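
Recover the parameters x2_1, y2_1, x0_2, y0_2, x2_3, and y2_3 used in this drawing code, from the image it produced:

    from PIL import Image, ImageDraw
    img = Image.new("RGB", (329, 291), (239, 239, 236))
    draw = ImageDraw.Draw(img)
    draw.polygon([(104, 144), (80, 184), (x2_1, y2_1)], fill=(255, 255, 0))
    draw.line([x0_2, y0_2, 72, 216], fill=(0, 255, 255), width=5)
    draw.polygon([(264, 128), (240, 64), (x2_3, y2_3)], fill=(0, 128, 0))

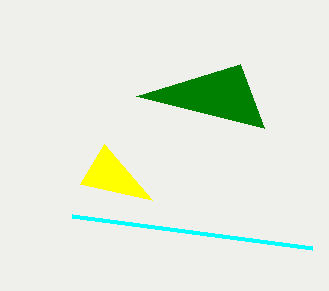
x2_1 = 152
y2_1 = 200
x0_2 = 312
y0_2 = 248
x2_3 = 136
y2_3 = 96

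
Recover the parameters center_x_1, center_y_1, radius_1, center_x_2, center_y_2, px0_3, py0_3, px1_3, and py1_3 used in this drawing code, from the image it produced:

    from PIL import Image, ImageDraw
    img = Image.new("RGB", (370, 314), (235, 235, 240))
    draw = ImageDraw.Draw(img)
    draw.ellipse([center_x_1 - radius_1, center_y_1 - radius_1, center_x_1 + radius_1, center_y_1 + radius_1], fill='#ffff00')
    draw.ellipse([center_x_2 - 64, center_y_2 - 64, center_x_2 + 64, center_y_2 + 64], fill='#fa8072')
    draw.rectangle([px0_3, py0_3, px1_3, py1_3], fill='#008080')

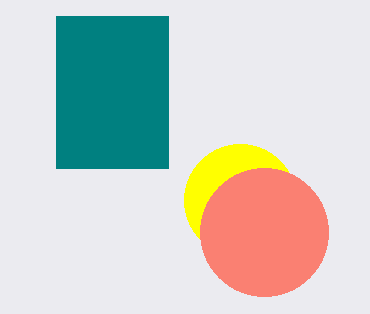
center_x_1 = 240; center_y_1 = 200; radius_1 = 56; center_x_2 = 264; center_y_2 = 232; px0_3 = 56; py0_3 = 16; px1_3 = 168; py1_3 = 168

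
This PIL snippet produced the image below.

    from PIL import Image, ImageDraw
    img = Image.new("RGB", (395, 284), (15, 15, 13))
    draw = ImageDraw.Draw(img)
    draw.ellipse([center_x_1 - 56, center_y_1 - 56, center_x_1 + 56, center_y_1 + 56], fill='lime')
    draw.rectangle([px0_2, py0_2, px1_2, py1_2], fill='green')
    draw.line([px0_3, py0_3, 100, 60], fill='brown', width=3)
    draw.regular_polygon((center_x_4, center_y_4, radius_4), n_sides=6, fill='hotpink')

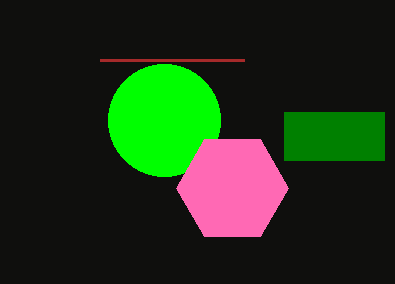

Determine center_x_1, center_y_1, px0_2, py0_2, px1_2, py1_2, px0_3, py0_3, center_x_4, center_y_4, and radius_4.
center_x_1 = 164; center_y_1 = 120; px0_2 = 284; py0_2 = 112; px1_2 = 384; py1_2 = 160; px0_3 = 244; py0_3 = 60; center_x_4 = 232; center_y_4 = 188; radius_4 = 56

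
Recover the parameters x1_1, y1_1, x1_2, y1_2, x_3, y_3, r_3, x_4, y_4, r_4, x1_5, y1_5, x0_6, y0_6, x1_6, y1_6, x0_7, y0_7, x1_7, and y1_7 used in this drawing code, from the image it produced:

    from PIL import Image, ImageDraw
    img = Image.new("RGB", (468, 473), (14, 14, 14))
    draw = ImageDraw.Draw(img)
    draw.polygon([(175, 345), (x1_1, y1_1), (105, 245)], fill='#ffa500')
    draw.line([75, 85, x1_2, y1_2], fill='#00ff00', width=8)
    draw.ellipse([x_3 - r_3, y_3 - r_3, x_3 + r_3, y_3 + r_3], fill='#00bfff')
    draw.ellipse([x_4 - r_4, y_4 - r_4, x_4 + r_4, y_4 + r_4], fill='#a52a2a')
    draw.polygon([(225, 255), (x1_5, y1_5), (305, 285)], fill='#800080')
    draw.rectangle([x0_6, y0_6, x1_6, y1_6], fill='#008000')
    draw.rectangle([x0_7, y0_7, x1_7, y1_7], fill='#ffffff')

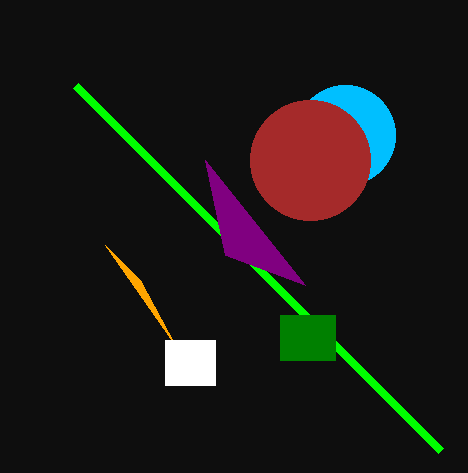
x1_1 = 140, y1_1 = 280, x1_2 = 440, y1_2 = 450, x_3 = 345, y_3 = 135, r_3 = 50, x_4 = 310, y_4 = 160, r_4 = 60, x1_5 = 205, y1_5 = 160, x0_6 = 280, y0_6 = 315, x1_6 = 335, y1_6 = 360, x0_7 = 165, y0_7 = 340, x1_7 = 215, y1_7 = 385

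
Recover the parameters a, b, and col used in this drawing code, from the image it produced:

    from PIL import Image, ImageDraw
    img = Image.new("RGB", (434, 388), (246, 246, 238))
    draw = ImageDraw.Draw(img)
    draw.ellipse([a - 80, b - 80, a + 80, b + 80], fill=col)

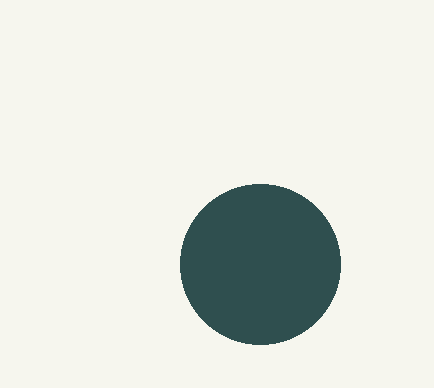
a = 260
b = 264
col = 'darkslategray'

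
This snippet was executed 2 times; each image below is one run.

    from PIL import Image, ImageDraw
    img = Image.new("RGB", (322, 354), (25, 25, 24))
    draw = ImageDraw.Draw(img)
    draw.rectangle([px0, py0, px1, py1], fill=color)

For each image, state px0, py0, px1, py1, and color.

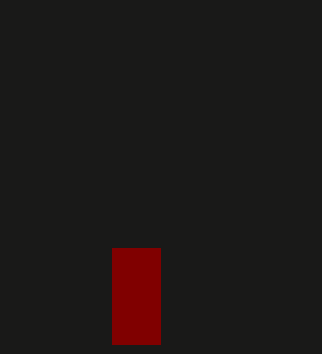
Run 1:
px0 = 112; py0 = 248; px1 = 160; py1 = 344; color = 'maroon'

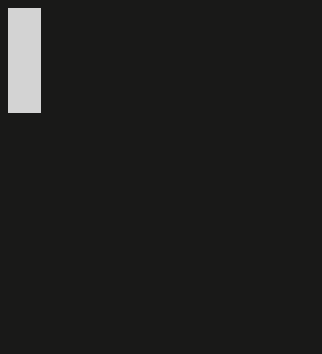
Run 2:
px0 = 8; py0 = 8; px1 = 40; py1 = 112; color = 'lightgray'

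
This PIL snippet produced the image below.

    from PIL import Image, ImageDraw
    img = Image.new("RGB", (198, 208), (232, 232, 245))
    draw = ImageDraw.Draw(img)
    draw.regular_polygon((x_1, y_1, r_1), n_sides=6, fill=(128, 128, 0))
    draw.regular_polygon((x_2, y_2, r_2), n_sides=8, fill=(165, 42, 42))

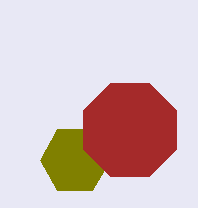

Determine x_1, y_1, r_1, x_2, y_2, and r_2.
x_1 = 75; y_1 = 160; r_1 = 35; x_2 = 130; y_2 = 130; r_2 = 50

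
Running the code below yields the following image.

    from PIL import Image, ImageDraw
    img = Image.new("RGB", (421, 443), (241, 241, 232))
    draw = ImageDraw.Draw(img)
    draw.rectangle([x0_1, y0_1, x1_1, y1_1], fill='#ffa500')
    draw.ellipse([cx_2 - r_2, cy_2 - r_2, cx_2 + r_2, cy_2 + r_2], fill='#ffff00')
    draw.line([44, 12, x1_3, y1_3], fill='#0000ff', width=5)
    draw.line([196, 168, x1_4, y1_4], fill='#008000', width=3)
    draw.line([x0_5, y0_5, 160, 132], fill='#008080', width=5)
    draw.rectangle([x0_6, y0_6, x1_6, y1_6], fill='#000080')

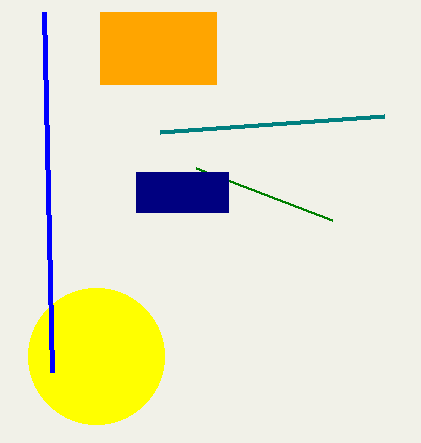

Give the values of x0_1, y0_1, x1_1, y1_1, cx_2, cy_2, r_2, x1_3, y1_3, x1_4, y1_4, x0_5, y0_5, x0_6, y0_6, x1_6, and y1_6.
x0_1 = 100
y0_1 = 12
x1_1 = 216
y1_1 = 84
cx_2 = 96
cy_2 = 356
r_2 = 68
x1_3 = 52
y1_3 = 372
x1_4 = 332
y1_4 = 220
x0_5 = 384
y0_5 = 116
x0_6 = 136
y0_6 = 172
x1_6 = 228
y1_6 = 212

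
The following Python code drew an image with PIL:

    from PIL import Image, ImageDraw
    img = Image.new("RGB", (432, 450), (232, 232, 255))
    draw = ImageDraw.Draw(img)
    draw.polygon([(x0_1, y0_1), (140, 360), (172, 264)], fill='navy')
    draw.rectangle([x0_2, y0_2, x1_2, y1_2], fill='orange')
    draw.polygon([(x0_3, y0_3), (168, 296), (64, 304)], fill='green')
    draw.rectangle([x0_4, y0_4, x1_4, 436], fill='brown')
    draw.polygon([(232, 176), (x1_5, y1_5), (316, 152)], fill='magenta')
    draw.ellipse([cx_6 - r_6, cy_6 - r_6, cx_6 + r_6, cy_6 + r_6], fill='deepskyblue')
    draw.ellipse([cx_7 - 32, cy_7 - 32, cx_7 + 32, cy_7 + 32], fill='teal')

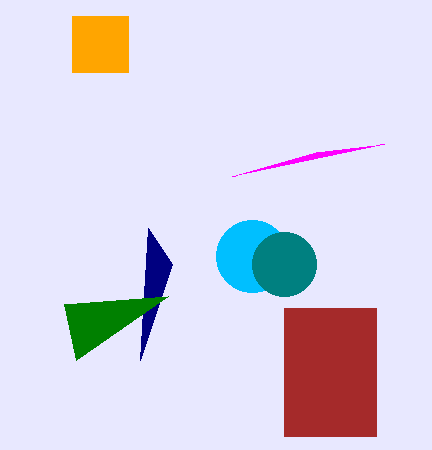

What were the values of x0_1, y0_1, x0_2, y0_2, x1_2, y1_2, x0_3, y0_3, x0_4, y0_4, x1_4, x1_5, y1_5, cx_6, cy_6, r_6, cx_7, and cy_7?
x0_1 = 148
y0_1 = 228
x0_2 = 72
y0_2 = 16
x1_2 = 128
y1_2 = 72
x0_3 = 76
y0_3 = 360
x0_4 = 284
y0_4 = 308
x1_4 = 376
x1_5 = 384
y1_5 = 144
cx_6 = 252
cy_6 = 256
r_6 = 36
cx_7 = 284
cy_7 = 264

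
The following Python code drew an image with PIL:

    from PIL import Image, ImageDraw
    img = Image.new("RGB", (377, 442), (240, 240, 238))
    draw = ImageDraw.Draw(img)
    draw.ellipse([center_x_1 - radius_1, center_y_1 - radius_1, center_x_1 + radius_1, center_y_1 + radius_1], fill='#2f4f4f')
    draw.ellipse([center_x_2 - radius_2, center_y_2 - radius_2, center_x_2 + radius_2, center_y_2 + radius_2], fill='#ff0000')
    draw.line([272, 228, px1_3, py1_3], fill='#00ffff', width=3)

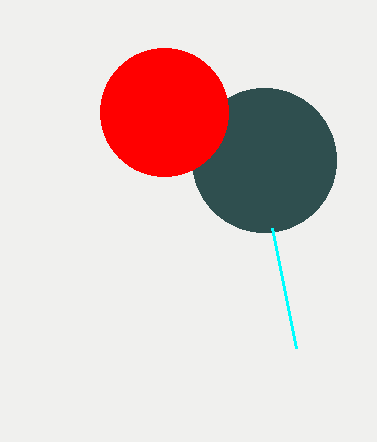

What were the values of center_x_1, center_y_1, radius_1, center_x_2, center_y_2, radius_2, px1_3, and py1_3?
center_x_1 = 264; center_y_1 = 160; radius_1 = 72; center_x_2 = 164; center_y_2 = 112; radius_2 = 64; px1_3 = 296; py1_3 = 348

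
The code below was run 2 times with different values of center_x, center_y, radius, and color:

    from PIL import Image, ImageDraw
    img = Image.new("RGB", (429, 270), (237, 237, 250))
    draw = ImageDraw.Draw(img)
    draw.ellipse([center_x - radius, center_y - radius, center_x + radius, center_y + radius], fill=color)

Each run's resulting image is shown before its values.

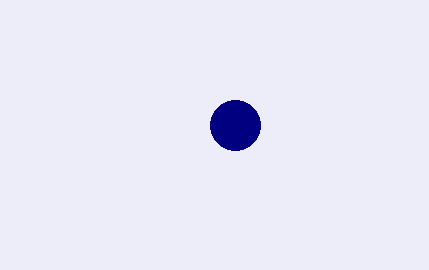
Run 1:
center_x = 235; center_y = 125; radius = 25; color = 'navy'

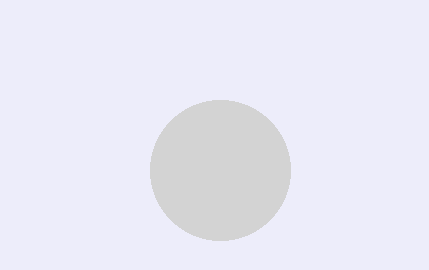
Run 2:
center_x = 220; center_y = 170; radius = 70; color = 'lightgray'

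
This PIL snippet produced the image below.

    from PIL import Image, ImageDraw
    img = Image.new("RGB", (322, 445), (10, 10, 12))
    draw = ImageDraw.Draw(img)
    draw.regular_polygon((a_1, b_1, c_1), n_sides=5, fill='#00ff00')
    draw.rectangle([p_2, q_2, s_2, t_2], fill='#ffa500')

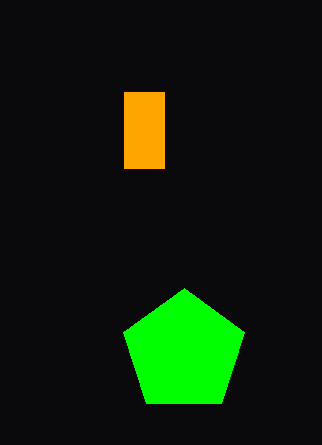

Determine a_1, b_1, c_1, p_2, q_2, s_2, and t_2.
a_1 = 184; b_1 = 352; c_1 = 64; p_2 = 124; q_2 = 92; s_2 = 164; t_2 = 168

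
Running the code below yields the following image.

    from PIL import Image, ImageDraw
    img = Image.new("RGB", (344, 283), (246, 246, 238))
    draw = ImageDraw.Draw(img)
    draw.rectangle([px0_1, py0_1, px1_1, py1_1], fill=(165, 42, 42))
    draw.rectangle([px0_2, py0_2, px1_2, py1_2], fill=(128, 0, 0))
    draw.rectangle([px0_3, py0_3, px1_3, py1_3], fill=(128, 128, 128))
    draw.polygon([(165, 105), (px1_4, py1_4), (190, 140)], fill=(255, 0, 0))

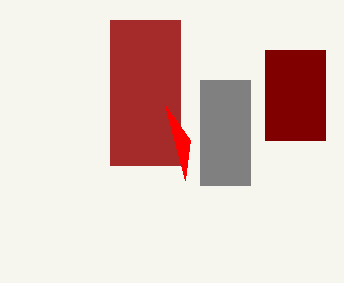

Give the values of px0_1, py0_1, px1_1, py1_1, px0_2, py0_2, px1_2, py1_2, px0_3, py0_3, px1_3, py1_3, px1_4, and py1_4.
px0_1 = 110, py0_1 = 20, px1_1 = 180, py1_1 = 165, px0_2 = 265, py0_2 = 50, px1_2 = 325, py1_2 = 140, px0_3 = 200, py0_3 = 80, px1_3 = 250, py1_3 = 185, px1_4 = 185, py1_4 = 180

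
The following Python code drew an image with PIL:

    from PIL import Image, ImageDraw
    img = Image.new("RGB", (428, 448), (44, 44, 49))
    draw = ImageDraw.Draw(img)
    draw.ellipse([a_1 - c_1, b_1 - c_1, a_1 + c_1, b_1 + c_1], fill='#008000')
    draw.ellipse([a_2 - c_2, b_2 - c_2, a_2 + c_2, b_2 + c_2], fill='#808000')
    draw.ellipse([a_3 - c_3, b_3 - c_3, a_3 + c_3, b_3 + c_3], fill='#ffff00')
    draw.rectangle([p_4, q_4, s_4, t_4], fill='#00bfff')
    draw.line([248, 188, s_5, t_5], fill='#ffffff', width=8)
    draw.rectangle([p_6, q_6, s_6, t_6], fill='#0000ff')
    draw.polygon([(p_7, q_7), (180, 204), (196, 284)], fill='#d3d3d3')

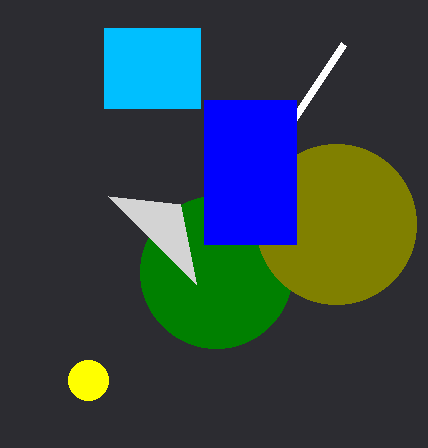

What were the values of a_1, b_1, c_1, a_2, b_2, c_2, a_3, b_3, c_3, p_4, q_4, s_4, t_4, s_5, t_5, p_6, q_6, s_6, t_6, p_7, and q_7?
a_1 = 216; b_1 = 272; c_1 = 76; a_2 = 336; b_2 = 224; c_2 = 80; a_3 = 88; b_3 = 380; c_3 = 20; p_4 = 104; q_4 = 28; s_4 = 200; t_4 = 108; s_5 = 344; t_5 = 44; p_6 = 204; q_6 = 100; s_6 = 296; t_6 = 244; p_7 = 108; q_7 = 196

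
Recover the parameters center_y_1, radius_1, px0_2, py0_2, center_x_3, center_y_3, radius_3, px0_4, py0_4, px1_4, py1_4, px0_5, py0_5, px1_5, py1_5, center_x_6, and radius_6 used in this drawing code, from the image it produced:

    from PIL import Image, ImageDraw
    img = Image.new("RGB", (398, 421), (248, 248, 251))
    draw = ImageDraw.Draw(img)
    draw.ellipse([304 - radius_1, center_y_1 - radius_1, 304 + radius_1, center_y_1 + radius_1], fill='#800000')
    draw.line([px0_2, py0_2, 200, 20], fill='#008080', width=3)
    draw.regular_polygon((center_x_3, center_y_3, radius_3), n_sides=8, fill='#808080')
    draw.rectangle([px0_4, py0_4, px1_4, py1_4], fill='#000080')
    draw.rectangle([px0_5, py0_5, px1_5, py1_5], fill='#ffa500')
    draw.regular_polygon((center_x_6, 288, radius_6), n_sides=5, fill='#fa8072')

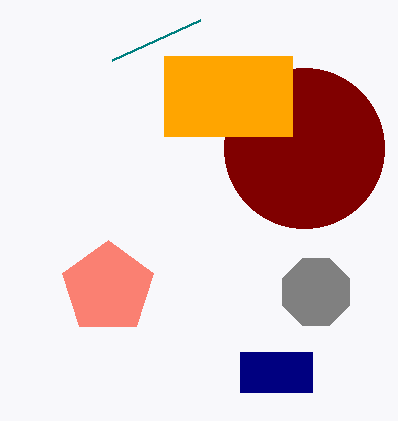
center_y_1 = 148
radius_1 = 80
px0_2 = 112
py0_2 = 60
center_x_3 = 316
center_y_3 = 292
radius_3 = 36
px0_4 = 240
py0_4 = 352
px1_4 = 312
py1_4 = 392
px0_5 = 164
py0_5 = 56
px1_5 = 292
py1_5 = 136
center_x_6 = 108
radius_6 = 48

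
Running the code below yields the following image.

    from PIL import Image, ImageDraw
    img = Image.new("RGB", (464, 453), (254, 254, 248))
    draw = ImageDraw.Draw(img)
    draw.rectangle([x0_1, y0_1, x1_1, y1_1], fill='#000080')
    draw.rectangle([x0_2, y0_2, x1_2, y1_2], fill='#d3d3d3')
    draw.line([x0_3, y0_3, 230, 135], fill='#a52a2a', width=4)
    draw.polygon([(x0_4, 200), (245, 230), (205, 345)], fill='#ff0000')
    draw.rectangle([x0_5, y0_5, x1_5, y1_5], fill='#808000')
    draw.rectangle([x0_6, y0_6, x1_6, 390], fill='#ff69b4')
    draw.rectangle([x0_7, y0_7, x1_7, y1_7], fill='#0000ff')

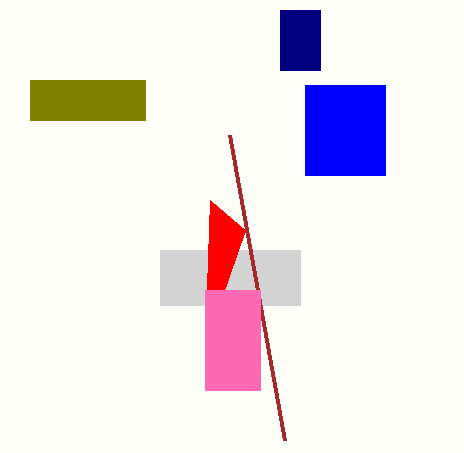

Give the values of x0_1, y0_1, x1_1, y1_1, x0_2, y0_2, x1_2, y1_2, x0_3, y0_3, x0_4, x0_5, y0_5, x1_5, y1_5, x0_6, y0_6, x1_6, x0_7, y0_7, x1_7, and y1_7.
x0_1 = 280; y0_1 = 10; x1_1 = 320; y1_1 = 70; x0_2 = 160; y0_2 = 250; x1_2 = 300; y1_2 = 305; x0_3 = 285; y0_3 = 440; x0_4 = 210; x0_5 = 30; y0_5 = 80; x1_5 = 145; y1_5 = 120; x0_6 = 205; y0_6 = 290; x1_6 = 260; x0_7 = 305; y0_7 = 85; x1_7 = 385; y1_7 = 175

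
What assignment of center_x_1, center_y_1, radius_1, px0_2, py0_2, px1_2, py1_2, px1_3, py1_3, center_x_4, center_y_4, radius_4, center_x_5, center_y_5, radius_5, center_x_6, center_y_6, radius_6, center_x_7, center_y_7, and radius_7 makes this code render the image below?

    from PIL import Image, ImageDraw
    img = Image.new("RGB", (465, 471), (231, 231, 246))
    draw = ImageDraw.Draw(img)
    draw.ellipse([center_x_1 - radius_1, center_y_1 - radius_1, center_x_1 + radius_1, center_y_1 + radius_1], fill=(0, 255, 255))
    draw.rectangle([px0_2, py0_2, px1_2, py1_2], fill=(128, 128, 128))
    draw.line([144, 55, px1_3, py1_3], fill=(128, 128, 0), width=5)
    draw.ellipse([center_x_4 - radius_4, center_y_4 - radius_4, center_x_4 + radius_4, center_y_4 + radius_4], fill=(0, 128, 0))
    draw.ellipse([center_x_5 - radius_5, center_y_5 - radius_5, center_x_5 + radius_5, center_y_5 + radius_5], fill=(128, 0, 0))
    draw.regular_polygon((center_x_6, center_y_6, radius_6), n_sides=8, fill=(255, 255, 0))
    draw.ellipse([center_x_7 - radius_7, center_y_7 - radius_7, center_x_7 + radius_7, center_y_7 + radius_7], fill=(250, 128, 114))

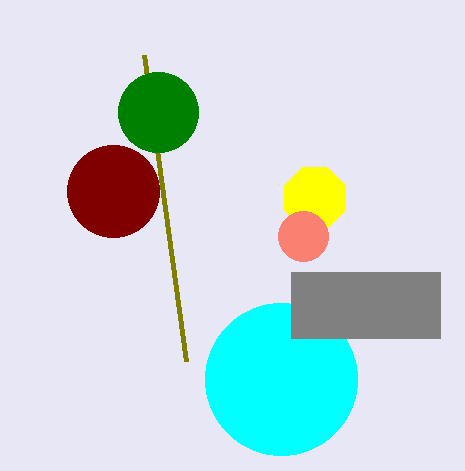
center_x_1 = 281, center_y_1 = 379, radius_1 = 76, px0_2 = 291, py0_2 = 272, px1_2 = 440, py1_2 = 338, px1_3 = 186, py1_3 = 361, center_x_4 = 158, center_y_4 = 112, radius_4 = 40, center_x_5 = 113, center_y_5 = 191, radius_5 = 46, center_x_6 = 315, center_y_6 = 198, radius_6 = 33, center_x_7 = 303, center_y_7 = 236, radius_7 = 25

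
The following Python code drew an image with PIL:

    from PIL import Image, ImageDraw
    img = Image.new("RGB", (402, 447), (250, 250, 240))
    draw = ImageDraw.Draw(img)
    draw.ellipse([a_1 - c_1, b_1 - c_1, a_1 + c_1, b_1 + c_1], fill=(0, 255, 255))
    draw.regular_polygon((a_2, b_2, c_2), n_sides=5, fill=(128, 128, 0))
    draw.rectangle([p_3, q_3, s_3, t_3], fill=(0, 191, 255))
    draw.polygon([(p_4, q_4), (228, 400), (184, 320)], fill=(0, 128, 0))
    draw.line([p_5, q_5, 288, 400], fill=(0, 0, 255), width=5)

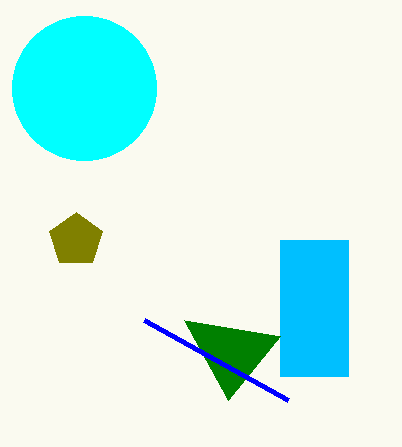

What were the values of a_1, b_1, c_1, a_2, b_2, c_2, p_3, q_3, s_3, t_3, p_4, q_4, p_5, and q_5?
a_1 = 84
b_1 = 88
c_1 = 72
a_2 = 76
b_2 = 240
c_2 = 28
p_3 = 280
q_3 = 240
s_3 = 348
t_3 = 376
p_4 = 280
q_4 = 336
p_5 = 144
q_5 = 320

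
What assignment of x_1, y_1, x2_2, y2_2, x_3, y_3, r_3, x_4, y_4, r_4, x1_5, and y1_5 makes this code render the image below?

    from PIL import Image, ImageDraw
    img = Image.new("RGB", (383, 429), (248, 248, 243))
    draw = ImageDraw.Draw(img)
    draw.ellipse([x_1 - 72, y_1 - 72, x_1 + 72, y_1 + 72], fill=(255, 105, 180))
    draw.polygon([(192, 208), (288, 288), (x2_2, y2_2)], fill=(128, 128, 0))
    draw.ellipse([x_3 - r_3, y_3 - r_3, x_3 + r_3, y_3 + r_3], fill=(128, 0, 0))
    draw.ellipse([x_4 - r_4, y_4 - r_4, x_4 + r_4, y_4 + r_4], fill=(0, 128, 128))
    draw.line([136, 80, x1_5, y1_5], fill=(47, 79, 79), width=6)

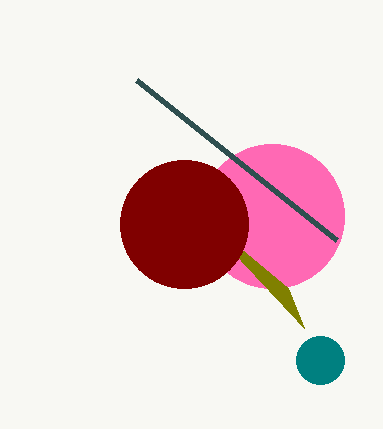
x_1 = 272, y_1 = 216, x2_2 = 304, y2_2 = 328, x_3 = 184, y_3 = 224, r_3 = 64, x_4 = 320, y_4 = 360, r_4 = 24, x1_5 = 336, y1_5 = 240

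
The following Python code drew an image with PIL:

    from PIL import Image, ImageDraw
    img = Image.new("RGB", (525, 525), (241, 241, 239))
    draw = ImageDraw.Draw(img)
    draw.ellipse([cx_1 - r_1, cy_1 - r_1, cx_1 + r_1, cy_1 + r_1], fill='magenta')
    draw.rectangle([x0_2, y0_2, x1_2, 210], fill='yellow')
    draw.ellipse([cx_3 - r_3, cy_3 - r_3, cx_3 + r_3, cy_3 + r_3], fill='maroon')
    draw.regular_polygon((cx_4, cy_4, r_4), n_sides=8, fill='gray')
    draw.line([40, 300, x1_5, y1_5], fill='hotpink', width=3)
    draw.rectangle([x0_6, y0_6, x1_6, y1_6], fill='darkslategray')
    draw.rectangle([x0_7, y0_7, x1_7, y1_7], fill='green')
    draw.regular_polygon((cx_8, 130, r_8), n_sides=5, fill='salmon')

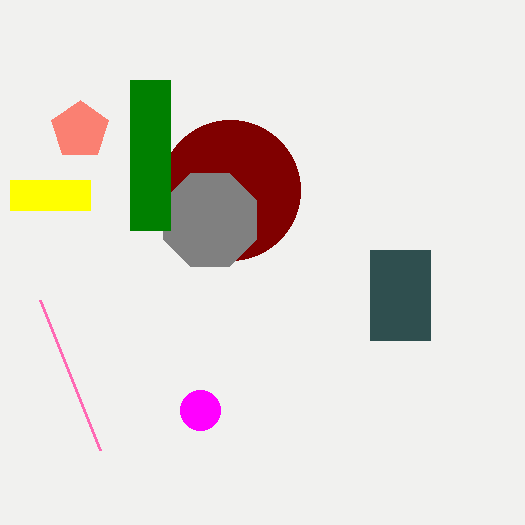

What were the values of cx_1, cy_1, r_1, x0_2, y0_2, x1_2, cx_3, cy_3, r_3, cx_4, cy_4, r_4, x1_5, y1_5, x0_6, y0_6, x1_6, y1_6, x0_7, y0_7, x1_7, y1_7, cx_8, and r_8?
cx_1 = 200; cy_1 = 410; r_1 = 20; x0_2 = 10; y0_2 = 180; x1_2 = 90; cx_3 = 230; cy_3 = 190; r_3 = 70; cx_4 = 210; cy_4 = 220; r_4 = 50; x1_5 = 100; y1_5 = 450; x0_6 = 370; y0_6 = 250; x1_6 = 430; y1_6 = 340; x0_7 = 130; y0_7 = 80; x1_7 = 170; y1_7 = 230; cx_8 = 80; r_8 = 30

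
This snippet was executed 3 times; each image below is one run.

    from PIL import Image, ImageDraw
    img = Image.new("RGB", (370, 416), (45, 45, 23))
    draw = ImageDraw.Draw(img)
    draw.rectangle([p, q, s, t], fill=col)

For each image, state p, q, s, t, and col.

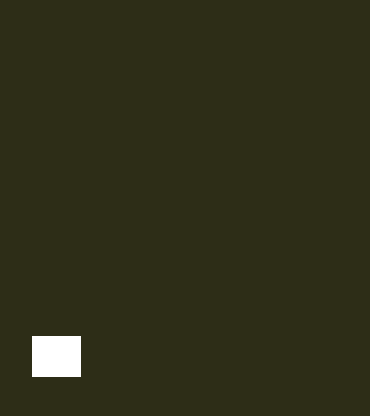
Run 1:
p = 32
q = 336
s = 80
t = 376
col = 'white'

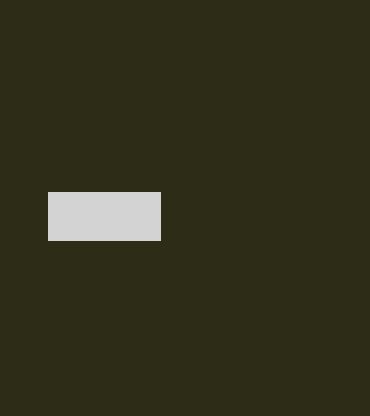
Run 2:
p = 48; q = 192; s = 160; t = 240; col = 'lightgray'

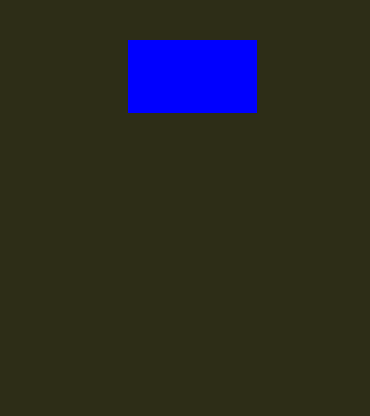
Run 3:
p = 128, q = 40, s = 256, t = 112, col = 'blue'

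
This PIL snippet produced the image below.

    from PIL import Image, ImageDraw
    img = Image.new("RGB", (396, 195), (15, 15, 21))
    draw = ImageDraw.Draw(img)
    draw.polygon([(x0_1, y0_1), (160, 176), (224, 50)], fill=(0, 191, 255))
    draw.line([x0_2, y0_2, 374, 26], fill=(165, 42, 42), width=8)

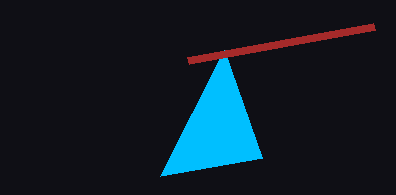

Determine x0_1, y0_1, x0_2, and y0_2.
x0_1 = 262; y0_1 = 158; x0_2 = 188; y0_2 = 60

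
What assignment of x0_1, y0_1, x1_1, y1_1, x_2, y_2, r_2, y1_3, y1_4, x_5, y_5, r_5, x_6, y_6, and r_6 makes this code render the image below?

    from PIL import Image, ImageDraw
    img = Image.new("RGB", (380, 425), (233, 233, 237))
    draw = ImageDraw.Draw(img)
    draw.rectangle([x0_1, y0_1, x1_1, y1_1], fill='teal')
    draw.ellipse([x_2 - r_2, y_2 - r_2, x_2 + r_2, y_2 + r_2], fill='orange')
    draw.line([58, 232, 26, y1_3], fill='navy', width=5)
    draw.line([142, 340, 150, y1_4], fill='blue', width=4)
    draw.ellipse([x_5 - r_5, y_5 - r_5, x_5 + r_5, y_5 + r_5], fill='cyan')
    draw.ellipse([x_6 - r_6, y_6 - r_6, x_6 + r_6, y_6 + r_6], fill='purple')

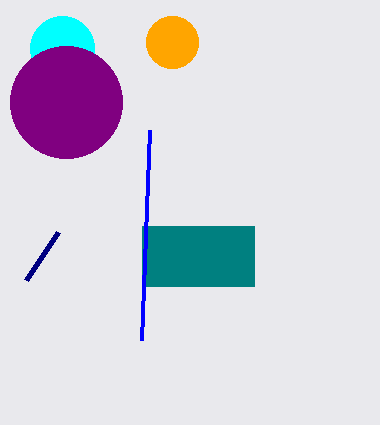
x0_1 = 142, y0_1 = 226, x1_1 = 254, y1_1 = 286, x_2 = 172, y_2 = 42, r_2 = 26, y1_3 = 280, y1_4 = 130, x_5 = 62, y_5 = 48, r_5 = 32, x_6 = 66, y_6 = 102, r_6 = 56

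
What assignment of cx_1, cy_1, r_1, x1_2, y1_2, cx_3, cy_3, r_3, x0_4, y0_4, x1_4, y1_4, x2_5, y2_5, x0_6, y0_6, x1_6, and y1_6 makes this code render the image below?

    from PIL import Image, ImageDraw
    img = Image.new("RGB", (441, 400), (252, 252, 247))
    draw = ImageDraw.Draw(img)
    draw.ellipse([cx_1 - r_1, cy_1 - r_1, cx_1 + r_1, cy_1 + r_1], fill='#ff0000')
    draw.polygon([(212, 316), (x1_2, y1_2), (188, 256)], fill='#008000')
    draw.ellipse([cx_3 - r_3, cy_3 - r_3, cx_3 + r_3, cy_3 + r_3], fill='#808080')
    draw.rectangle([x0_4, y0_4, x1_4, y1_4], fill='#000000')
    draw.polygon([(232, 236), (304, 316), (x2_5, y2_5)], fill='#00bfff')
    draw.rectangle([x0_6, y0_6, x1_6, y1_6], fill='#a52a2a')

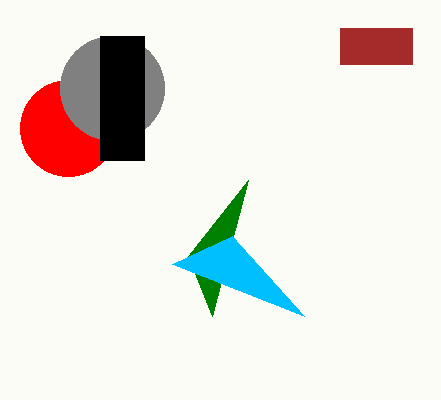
cx_1 = 68, cy_1 = 128, r_1 = 48, x1_2 = 248, y1_2 = 180, cx_3 = 112, cy_3 = 88, r_3 = 52, x0_4 = 100, y0_4 = 36, x1_4 = 144, y1_4 = 160, x2_5 = 172, y2_5 = 264, x0_6 = 340, y0_6 = 28, x1_6 = 412, y1_6 = 64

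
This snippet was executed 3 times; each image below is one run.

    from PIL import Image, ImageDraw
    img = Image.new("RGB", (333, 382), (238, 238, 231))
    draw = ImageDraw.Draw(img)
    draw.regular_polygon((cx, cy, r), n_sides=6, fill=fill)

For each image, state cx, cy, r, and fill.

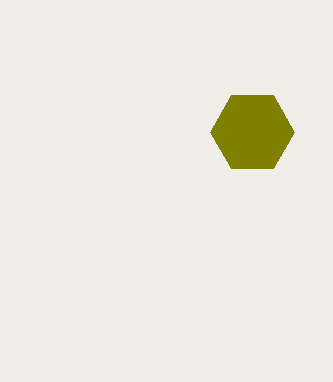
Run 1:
cx = 252; cy = 132; r = 42; fill = 'olive'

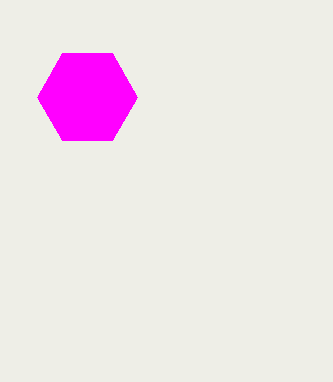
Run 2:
cx = 87
cy = 97
r = 50
fill = 'magenta'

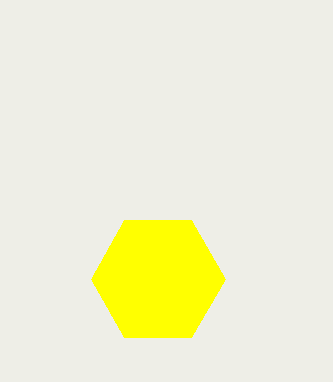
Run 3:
cx = 158, cy = 279, r = 67, fill = 'yellow'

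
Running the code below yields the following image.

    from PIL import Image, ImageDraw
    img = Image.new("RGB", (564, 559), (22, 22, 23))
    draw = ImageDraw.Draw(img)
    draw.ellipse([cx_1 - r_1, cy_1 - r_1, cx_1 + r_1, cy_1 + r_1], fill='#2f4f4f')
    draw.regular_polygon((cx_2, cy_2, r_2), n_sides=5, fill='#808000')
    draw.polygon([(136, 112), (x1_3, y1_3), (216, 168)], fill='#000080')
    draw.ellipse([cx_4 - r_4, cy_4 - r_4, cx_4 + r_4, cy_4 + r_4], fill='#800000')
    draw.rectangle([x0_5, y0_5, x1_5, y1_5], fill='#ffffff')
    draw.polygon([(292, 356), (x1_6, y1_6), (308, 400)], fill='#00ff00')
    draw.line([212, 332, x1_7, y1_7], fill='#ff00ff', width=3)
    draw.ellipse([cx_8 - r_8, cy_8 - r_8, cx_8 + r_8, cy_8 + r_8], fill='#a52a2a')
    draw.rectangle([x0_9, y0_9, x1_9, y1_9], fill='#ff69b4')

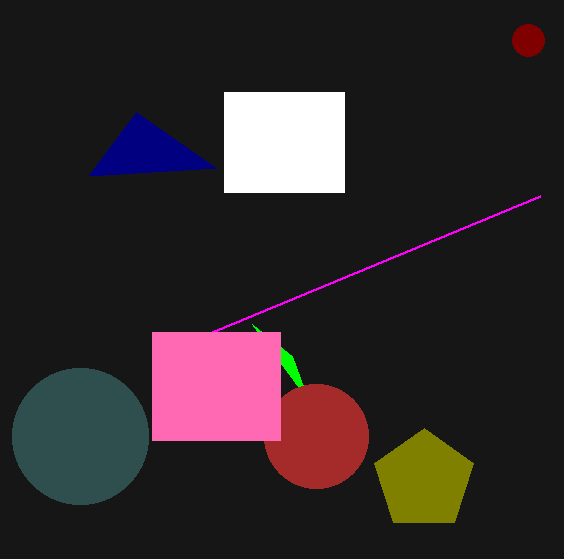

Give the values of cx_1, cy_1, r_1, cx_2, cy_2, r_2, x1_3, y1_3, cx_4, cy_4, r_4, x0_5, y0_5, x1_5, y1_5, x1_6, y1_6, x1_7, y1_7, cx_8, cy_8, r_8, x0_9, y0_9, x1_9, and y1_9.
cx_1 = 80, cy_1 = 436, r_1 = 68, cx_2 = 424, cy_2 = 480, r_2 = 52, x1_3 = 88, y1_3 = 176, cx_4 = 528, cy_4 = 40, r_4 = 16, x0_5 = 224, y0_5 = 92, x1_5 = 344, y1_5 = 192, x1_6 = 252, y1_6 = 324, x1_7 = 540, y1_7 = 196, cx_8 = 316, cy_8 = 436, r_8 = 52, x0_9 = 152, y0_9 = 332, x1_9 = 280, y1_9 = 440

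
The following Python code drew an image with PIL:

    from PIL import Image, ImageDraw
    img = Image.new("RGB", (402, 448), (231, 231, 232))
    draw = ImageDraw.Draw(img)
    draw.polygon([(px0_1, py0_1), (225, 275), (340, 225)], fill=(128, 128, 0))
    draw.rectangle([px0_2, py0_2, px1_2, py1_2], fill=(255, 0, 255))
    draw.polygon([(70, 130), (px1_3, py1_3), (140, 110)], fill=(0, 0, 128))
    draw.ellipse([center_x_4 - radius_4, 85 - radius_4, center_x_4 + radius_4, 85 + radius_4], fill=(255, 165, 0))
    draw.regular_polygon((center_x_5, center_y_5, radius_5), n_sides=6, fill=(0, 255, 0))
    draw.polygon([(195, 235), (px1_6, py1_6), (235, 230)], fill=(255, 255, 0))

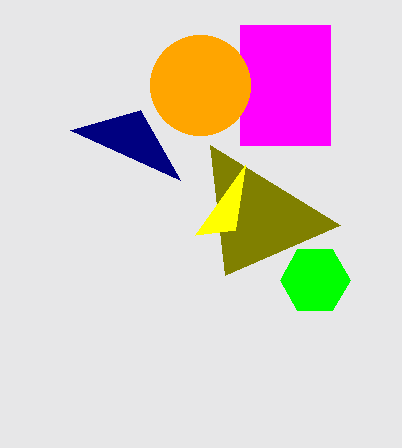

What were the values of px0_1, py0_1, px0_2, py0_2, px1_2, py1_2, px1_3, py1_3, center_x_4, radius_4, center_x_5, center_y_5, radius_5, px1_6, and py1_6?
px0_1 = 210
py0_1 = 145
px0_2 = 240
py0_2 = 25
px1_2 = 330
py1_2 = 145
px1_3 = 180
py1_3 = 180
center_x_4 = 200
radius_4 = 50
center_x_5 = 315
center_y_5 = 280
radius_5 = 35
px1_6 = 245
py1_6 = 165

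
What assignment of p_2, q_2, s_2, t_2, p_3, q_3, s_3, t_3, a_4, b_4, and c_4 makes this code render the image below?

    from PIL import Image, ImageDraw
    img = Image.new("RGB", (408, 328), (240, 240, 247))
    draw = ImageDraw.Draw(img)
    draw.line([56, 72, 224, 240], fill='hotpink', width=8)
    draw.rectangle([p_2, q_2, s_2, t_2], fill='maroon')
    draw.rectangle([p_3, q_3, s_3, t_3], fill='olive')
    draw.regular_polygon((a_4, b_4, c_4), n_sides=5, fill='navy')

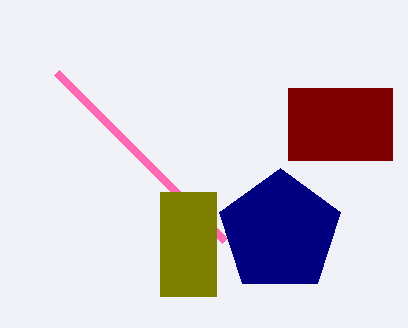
p_2 = 288
q_2 = 88
s_2 = 392
t_2 = 160
p_3 = 160
q_3 = 192
s_3 = 216
t_3 = 296
a_4 = 280
b_4 = 232
c_4 = 64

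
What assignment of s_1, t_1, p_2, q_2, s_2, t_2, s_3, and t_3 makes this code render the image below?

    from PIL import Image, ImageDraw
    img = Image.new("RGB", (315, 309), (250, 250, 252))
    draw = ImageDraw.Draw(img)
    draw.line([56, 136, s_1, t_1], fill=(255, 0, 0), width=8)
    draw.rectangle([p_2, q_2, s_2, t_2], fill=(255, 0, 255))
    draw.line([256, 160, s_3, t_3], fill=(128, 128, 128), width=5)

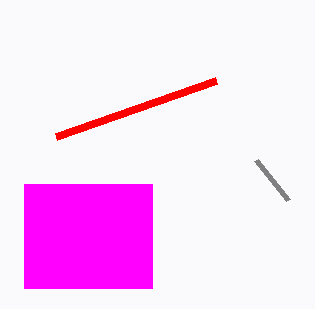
s_1 = 216, t_1 = 80, p_2 = 24, q_2 = 184, s_2 = 152, t_2 = 288, s_3 = 288, t_3 = 200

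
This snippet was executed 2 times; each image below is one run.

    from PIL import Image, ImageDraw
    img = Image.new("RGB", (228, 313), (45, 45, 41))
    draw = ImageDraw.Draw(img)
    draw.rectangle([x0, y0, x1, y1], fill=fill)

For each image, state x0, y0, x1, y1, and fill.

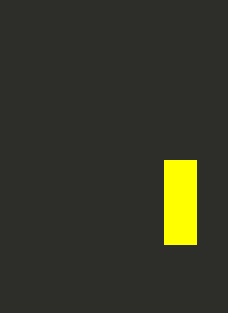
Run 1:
x0 = 164, y0 = 160, x1 = 196, y1 = 244, fill = 'yellow'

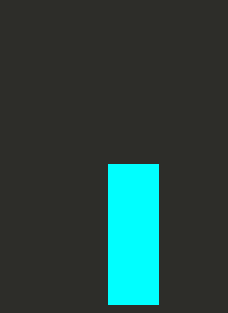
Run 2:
x0 = 108
y0 = 164
x1 = 158
y1 = 304
fill = 'cyan'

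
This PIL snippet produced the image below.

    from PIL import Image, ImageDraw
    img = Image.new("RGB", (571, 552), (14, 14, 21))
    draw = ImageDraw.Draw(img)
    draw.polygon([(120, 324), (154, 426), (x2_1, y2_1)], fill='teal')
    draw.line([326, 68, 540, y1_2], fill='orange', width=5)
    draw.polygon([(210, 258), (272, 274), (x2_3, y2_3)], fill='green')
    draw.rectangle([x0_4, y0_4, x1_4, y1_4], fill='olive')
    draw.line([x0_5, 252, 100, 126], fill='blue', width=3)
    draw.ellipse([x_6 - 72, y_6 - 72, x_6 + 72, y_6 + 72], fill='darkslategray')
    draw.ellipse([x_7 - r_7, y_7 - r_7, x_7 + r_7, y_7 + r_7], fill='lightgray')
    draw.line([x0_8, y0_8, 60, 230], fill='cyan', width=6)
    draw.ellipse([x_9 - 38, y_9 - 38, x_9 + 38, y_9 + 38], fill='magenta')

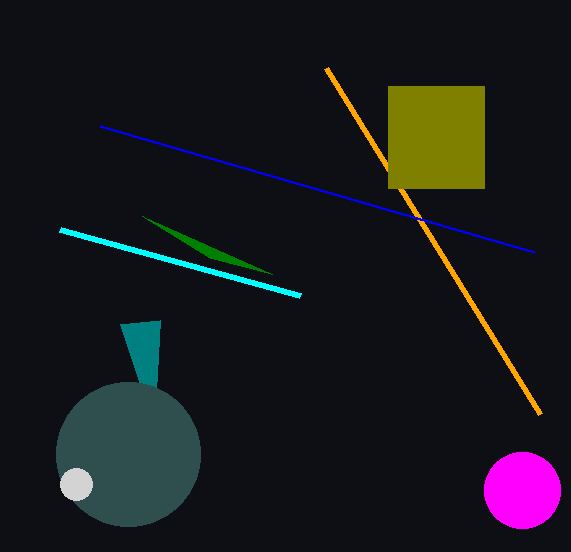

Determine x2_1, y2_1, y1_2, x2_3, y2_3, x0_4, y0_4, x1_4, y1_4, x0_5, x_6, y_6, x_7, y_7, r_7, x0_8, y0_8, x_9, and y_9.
x2_1 = 160; y2_1 = 320; y1_2 = 414; x2_3 = 142; y2_3 = 216; x0_4 = 388; y0_4 = 86; x1_4 = 484; y1_4 = 188; x0_5 = 534; x_6 = 128; y_6 = 454; x_7 = 76; y_7 = 484; r_7 = 16; x0_8 = 300; y0_8 = 296; x_9 = 522; y_9 = 490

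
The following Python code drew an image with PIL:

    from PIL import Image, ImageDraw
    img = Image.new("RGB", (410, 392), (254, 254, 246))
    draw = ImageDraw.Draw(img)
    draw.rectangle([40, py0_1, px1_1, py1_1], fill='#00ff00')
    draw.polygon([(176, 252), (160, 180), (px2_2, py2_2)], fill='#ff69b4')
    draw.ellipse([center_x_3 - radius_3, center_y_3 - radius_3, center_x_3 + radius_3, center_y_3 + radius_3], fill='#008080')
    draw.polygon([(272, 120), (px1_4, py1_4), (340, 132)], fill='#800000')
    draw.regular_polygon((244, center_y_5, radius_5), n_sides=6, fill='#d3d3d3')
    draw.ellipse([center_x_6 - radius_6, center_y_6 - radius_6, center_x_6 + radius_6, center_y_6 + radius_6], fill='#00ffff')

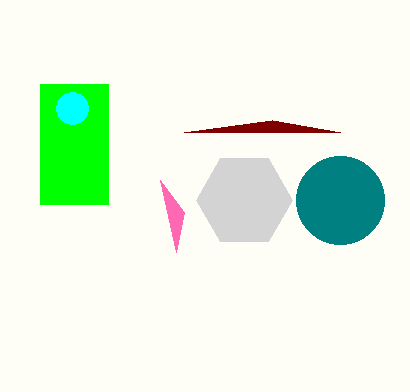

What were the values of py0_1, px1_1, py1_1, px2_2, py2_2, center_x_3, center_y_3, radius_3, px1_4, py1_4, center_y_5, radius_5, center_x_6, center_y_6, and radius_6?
py0_1 = 84, px1_1 = 108, py1_1 = 204, px2_2 = 184, py2_2 = 212, center_x_3 = 340, center_y_3 = 200, radius_3 = 44, px1_4 = 184, py1_4 = 132, center_y_5 = 200, radius_5 = 48, center_x_6 = 72, center_y_6 = 108, radius_6 = 16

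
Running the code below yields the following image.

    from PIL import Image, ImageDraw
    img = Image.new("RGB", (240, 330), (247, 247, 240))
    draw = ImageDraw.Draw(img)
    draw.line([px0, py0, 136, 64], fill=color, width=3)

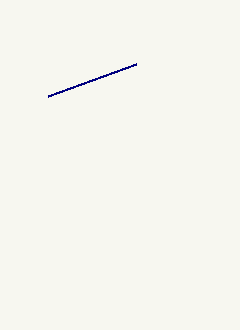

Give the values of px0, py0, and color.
px0 = 48
py0 = 96
color = 'navy'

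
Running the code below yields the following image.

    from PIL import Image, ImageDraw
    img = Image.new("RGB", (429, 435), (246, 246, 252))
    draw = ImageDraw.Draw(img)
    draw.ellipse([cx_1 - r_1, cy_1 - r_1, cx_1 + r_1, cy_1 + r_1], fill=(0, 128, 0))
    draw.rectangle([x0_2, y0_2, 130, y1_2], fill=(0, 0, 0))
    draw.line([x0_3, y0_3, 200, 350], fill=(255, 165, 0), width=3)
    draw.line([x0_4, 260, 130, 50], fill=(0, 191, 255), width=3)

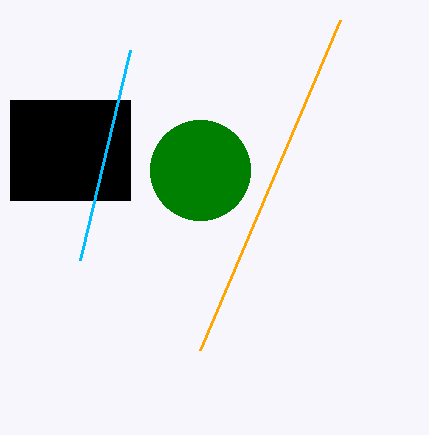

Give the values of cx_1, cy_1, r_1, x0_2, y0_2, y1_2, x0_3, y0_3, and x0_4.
cx_1 = 200; cy_1 = 170; r_1 = 50; x0_2 = 10; y0_2 = 100; y1_2 = 200; x0_3 = 340; y0_3 = 20; x0_4 = 80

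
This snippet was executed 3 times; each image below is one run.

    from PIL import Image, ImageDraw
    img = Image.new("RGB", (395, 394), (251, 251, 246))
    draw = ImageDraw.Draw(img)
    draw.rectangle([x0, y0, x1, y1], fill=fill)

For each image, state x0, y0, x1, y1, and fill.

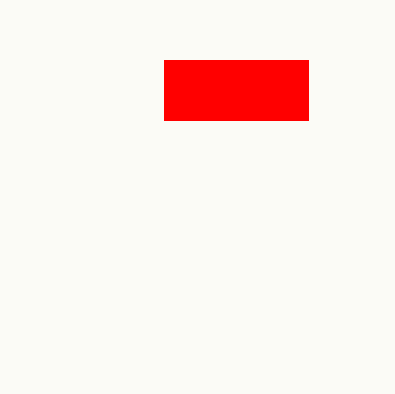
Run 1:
x0 = 164; y0 = 60; x1 = 308; y1 = 120; fill = 'red'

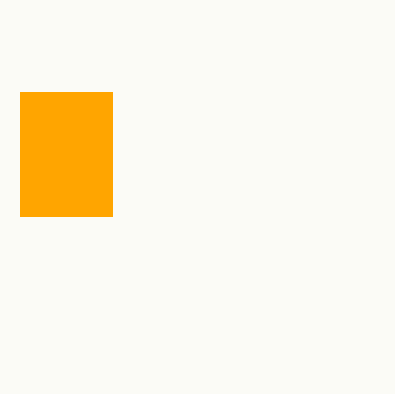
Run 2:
x0 = 20
y0 = 92
x1 = 112
y1 = 216
fill = 'orange'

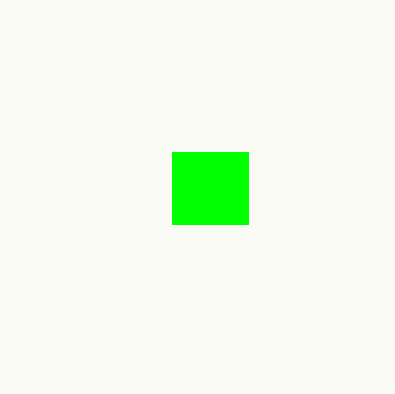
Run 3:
x0 = 172, y0 = 152, x1 = 248, y1 = 224, fill = 'lime'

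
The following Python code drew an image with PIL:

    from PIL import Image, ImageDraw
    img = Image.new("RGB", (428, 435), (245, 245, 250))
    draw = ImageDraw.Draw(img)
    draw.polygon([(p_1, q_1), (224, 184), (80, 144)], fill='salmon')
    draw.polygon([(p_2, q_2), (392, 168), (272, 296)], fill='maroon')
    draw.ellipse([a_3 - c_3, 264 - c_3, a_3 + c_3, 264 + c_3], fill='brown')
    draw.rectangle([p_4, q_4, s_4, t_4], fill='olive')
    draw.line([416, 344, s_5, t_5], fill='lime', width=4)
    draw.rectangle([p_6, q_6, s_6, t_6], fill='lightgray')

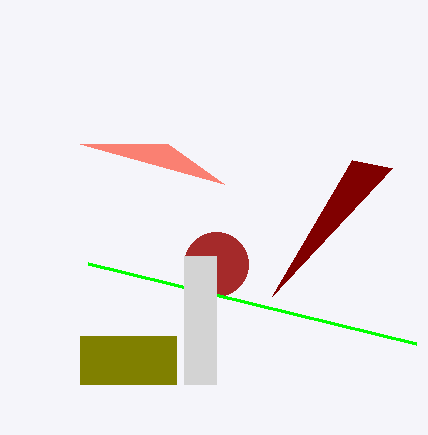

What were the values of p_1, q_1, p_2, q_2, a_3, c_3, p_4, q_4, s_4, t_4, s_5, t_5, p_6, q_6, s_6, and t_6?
p_1 = 168
q_1 = 144
p_2 = 352
q_2 = 160
a_3 = 216
c_3 = 32
p_4 = 80
q_4 = 336
s_4 = 176
t_4 = 384
s_5 = 88
t_5 = 264
p_6 = 184
q_6 = 256
s_6 = 216
t_6 = 384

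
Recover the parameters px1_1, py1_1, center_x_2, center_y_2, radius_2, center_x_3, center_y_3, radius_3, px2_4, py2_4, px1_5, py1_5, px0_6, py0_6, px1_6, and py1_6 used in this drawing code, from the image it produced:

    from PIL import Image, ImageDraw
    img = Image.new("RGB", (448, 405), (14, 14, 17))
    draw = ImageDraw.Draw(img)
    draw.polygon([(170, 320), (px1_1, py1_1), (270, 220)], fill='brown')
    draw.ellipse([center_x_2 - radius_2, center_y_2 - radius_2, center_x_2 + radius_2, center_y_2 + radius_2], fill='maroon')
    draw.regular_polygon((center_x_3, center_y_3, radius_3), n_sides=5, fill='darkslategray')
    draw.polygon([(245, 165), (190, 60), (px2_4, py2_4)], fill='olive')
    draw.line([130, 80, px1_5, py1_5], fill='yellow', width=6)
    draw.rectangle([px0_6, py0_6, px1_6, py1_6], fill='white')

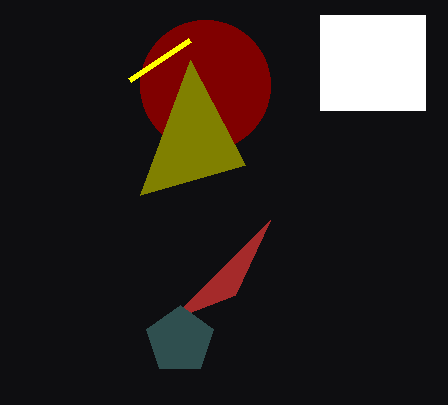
px1_1 = 235; py1_1 = 295; center_x_2 = 205; center_y_2 = 85; radius_2 = 65; center_x_3 = 180; center_y_3 = 340; radius_3 = 35; px2_4 = 140; py2_4 = 195; px1_5 = 190; py1_5 = 40; px0_6 = 320; py0_6 = 15; px1_6 = 425; py1_6 = 110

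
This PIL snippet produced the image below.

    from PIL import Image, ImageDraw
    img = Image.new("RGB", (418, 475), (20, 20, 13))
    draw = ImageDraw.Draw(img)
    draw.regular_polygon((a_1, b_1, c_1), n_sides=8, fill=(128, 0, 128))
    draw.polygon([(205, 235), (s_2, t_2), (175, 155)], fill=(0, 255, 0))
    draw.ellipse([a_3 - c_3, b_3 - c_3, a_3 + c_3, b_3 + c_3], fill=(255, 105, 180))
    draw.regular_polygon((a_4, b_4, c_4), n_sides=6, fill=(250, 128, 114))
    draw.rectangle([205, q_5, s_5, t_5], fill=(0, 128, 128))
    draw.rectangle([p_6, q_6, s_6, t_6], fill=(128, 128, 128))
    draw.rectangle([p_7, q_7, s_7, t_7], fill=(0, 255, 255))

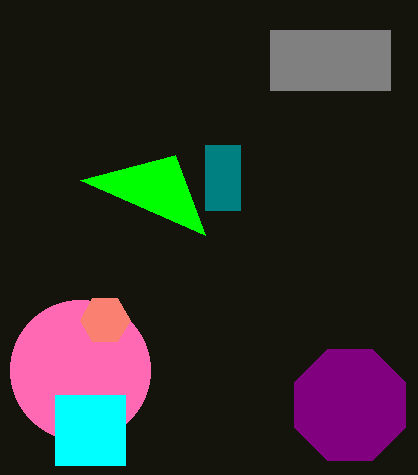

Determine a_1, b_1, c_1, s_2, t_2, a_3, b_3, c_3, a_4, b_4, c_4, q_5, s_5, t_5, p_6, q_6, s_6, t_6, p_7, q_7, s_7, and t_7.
a_1 = 350; b_1 = 405; c_1 = 60; s_2 = 80; t_2 = 180; a_3 = 80; b_3 = 370; c_3 = 70; a_4 = 105; b_4 = 320; c_4 = 25; q_5 = 145; s_5 = 240; t_5 = 210; p_6 = 270; q_6 = 30; s_6 = 390; t_6 = 90; p_7 = 55; q_7 = 395; s_7 = 125; t_7 = 465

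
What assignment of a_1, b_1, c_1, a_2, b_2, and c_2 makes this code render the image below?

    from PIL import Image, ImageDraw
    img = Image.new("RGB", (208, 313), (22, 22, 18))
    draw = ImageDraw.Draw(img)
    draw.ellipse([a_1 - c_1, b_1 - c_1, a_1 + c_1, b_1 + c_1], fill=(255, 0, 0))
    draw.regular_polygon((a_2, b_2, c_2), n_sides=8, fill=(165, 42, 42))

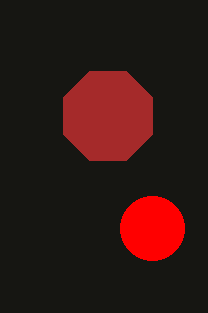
a_1 = 152
b_1 = 228
c_1 = 32
a_2 = 108
b_2 = 116
c_2 = 48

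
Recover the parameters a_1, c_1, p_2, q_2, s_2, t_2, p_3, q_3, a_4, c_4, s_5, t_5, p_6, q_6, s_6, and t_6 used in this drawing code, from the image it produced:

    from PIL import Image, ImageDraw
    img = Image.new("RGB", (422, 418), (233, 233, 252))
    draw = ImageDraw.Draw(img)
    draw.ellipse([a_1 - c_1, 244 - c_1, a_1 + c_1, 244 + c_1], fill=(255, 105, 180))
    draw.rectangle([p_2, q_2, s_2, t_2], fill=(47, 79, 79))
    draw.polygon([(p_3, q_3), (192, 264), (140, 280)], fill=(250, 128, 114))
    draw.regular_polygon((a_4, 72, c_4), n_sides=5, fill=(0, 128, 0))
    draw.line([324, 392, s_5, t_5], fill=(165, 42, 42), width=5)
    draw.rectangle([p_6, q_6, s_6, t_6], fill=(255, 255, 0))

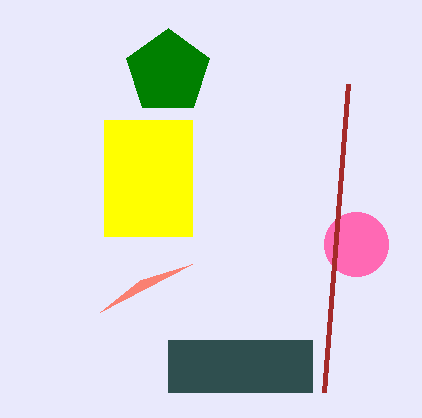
a_1 = 356; c_1 = 32; p_2 = 168; q_2 = 340; s_2 = 312; t_2 = 392; p_3 = 100; q_3 = 312; a_4 = 168; c_4 = 44; s_5 = 348; t_5 = 84; p_6 = 104; q_6 = 120; s_6 = 192; t_6 = 236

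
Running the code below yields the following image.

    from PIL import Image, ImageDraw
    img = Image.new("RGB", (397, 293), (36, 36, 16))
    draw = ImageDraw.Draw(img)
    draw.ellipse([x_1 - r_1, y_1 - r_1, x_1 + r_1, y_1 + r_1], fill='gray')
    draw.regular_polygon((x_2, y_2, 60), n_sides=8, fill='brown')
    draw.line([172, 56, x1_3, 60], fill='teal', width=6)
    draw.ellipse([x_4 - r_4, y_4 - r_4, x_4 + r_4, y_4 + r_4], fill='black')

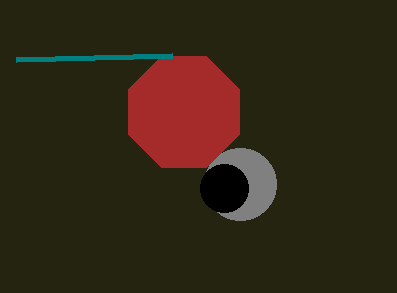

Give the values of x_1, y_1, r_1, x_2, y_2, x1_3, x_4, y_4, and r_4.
x_1 = 240; y_1 = 184; r_1 = 36; x_2 = 184; y_2 = 112; x1_3 = 16; x_4 = 224; y_4 = 188; r_4 = 24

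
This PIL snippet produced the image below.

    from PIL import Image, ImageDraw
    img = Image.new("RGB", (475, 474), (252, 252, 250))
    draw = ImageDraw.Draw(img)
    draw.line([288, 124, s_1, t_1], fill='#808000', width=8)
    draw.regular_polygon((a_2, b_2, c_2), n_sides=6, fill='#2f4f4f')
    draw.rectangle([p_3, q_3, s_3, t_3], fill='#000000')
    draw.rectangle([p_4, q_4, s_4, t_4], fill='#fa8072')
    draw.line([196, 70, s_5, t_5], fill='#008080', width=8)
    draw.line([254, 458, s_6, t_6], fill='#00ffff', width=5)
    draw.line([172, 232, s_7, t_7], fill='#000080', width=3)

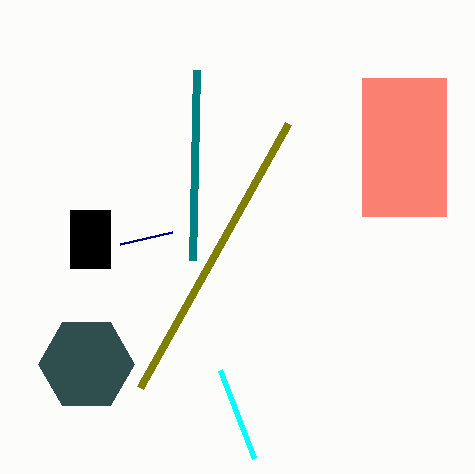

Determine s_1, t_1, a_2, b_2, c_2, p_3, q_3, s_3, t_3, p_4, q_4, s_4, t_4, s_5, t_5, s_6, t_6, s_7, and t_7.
s_1 = 140; t_1 = 388; a_2 = 86; b_2 = 364; c_2 = 48; p_3 = 70; q_3 = 210; s_3 = 110; t_3 = 268; p_4 = 362; q_4 = 78; s_4 = 446; t_4 = 216; s_5 = 192; t_5 = 260; s_6 = 220; t_6 = 370; s_7 = 120; t_7 = 244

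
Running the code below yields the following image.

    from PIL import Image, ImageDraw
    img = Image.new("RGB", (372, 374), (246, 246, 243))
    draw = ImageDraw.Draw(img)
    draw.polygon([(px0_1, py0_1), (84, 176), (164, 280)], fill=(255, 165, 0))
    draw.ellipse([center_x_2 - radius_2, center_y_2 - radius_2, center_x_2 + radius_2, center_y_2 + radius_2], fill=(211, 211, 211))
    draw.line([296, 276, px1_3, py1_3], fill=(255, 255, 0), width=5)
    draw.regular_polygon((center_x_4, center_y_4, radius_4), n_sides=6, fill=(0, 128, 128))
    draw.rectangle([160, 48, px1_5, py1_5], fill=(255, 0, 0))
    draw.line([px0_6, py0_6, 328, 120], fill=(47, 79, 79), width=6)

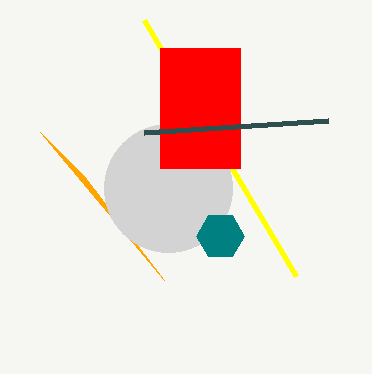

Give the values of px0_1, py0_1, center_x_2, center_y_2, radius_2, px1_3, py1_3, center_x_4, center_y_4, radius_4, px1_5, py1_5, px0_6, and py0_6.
px0_1 = 40; py0_1 = 132; center_x_2 = 168; center_y_2 = 188; radius_2 = 64; px1_3 = 144; py1_3 = 20; center_x_4 = 220; center_y_4 = 236; radius_4 = 24; px1_5 = 240; py1_5 = 168; px0_6 = 144; py0_6 = 132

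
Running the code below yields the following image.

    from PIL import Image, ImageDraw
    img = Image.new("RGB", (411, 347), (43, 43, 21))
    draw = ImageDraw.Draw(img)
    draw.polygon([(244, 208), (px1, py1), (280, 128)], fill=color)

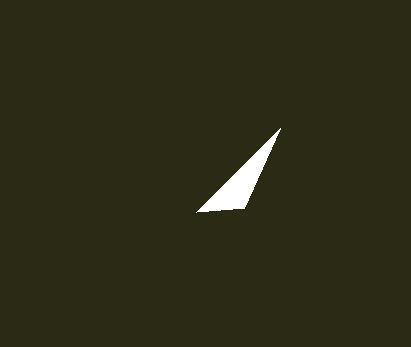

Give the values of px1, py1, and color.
px1 = 196
py1 = 212
color = 'white'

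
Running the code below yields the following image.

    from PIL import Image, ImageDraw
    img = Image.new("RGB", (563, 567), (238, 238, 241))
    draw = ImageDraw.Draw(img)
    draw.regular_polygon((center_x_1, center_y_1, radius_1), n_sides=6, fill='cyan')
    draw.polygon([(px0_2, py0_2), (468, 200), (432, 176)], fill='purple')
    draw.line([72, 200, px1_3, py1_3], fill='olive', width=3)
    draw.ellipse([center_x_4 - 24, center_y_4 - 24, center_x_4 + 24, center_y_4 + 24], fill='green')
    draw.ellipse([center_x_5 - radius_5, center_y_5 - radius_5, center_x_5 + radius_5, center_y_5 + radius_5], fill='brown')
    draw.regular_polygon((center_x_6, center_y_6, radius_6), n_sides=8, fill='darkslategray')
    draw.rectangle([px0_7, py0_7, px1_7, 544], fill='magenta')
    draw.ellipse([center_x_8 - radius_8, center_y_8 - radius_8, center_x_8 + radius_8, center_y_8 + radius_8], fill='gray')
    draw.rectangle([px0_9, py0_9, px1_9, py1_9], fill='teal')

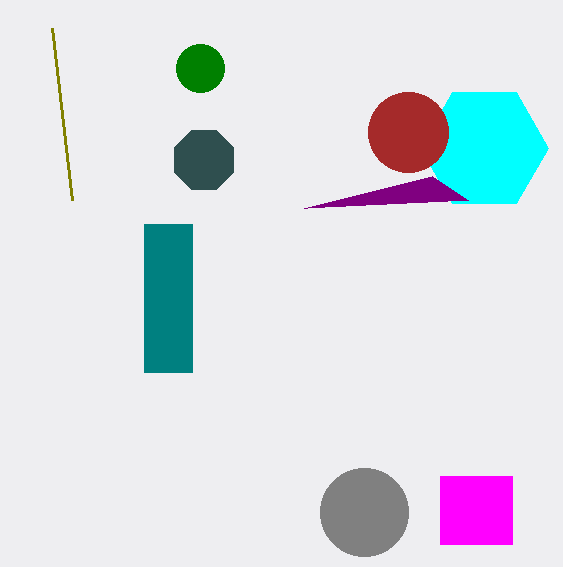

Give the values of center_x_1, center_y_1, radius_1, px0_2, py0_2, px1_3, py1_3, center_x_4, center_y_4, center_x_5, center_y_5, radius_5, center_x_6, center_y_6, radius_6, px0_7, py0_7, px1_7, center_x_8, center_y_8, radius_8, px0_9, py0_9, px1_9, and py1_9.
center_x_1 = 484; center_y_1 = 148; radius_1 = 64; px0_2 = 304; py0_2 = 208; px1_3 = 52; py1_3 = 28; center_x_4 = 200; center_y_4 = 68; center_x_5 = 408; center_y_5 = 132; radius_5 = 40; center_x_6 = 204; center_y_6 = 160; radius_6 = 32; px0_7 = 440; py0_7 = 476; px1_7 = 512; center_x_8 = 364; center_y_8 = 512; radius_8 = 44; px0_9 = 144; py0_9 = 224; px1_9 = 192; py1_9 = 372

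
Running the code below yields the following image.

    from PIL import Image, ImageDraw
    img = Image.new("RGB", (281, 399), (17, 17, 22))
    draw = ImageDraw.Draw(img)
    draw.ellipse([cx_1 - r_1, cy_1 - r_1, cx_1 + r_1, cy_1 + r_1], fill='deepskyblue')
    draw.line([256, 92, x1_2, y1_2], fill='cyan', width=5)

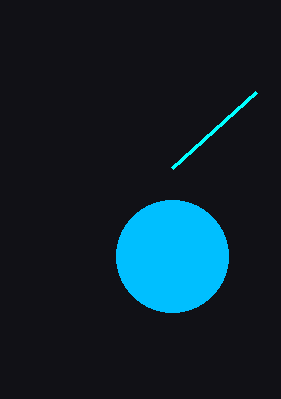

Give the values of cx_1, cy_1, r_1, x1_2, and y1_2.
cx_1 = 172
cy_1 = 256
r_1 = 56
x1_2 = 172
y1_2 = 168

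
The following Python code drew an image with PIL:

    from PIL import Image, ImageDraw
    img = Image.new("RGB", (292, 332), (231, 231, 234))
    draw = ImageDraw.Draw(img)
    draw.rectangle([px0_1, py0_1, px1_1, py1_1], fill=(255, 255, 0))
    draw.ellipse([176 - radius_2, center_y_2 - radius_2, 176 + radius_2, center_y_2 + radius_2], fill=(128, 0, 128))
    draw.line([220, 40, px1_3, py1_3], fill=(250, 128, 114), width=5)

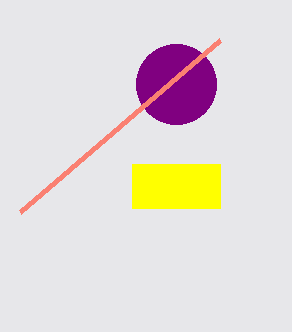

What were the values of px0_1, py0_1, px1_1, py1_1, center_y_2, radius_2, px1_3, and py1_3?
px0_1 = 132; py0_1 = 164; px1_1 = 220; py1_1 = 208; center_y_2 = 84; radius_2 = 40; px1_3 = 20; py1_3 = 212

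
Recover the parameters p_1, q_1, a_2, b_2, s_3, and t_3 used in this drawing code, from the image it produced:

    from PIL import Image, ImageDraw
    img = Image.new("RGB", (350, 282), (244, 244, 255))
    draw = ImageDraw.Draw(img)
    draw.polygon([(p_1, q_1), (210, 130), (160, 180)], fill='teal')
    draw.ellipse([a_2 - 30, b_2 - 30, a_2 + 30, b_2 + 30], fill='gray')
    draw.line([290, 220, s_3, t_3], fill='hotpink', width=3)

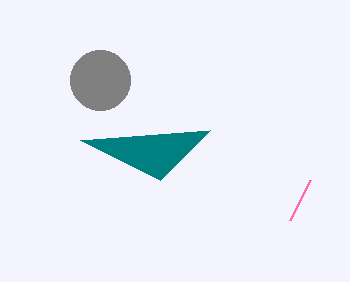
p_1 = 80
q_1 = 140
a_2 = 100
b_2 = 80
s_3 = 310
t_3 = 180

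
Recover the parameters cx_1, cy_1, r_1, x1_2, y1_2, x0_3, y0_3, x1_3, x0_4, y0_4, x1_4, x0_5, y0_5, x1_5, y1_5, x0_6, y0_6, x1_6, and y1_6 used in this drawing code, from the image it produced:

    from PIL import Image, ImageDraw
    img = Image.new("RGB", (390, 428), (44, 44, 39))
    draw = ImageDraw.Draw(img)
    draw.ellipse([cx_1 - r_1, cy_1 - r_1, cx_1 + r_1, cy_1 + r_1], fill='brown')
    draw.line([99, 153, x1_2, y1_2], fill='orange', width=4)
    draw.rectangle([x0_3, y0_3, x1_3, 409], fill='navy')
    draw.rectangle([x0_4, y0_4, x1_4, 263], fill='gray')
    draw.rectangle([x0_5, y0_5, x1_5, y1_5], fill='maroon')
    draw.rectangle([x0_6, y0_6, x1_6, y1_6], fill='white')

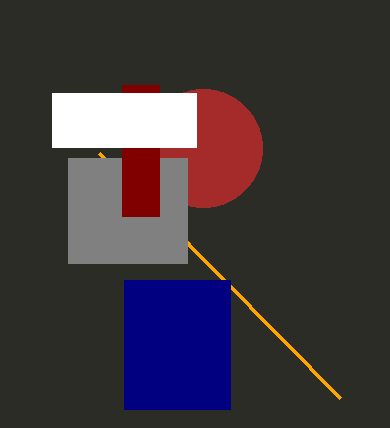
cx_1 = 203; cy_1 = 148; r_1 = 59; x1_2 = 340; y1_2 = 398; x0_3 = 124; y0_3 = 280; x1_3 = 230; x0_4 = 68; y0_4 = 158; x1_4 = 187; x0_5 = 122; y0_5 = 85; x1_5 = 159; y1_5 = 216; x0_6 = 52; y0_6 = 93; x1_6 = 196; y1_6 = 147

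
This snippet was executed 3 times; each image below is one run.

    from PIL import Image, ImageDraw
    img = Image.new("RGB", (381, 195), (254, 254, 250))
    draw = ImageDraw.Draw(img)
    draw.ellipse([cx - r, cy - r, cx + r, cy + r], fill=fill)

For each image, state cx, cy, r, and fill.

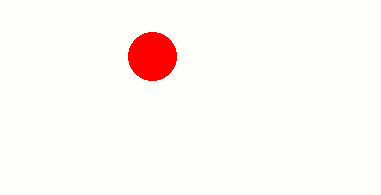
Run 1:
cx = 152, cy = 56, r = 24, fill = 'red'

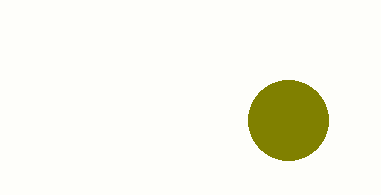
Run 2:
cx = 288
cy = 120
r = 40
fill = 'olive'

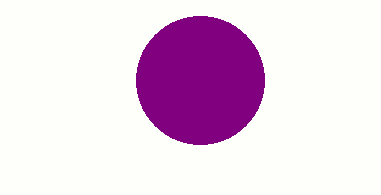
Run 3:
cx = 200
cy = 80
r = 64
fill = 'purple'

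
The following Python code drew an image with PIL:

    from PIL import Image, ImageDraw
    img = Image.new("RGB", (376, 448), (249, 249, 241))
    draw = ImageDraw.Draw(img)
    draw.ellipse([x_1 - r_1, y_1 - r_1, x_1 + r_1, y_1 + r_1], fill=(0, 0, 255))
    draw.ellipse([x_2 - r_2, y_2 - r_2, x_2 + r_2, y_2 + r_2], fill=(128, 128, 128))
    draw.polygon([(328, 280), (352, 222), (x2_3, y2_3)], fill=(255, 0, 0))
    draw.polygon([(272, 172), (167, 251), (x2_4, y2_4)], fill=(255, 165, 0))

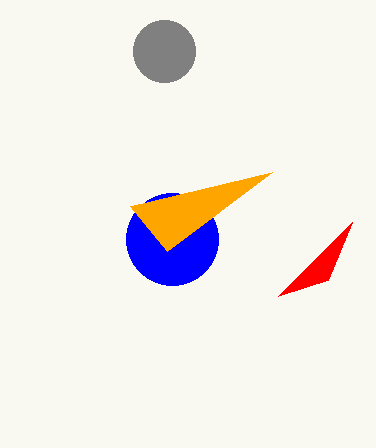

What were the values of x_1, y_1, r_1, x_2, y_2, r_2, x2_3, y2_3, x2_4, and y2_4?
x_1 = 172; y_1 = 239; r_1 = 46; x_2 = 164; y_2 = 51; r_2 = 31; x2_3 = 278; y2_3 = 296; x2_4 = 130; y2_4 = 206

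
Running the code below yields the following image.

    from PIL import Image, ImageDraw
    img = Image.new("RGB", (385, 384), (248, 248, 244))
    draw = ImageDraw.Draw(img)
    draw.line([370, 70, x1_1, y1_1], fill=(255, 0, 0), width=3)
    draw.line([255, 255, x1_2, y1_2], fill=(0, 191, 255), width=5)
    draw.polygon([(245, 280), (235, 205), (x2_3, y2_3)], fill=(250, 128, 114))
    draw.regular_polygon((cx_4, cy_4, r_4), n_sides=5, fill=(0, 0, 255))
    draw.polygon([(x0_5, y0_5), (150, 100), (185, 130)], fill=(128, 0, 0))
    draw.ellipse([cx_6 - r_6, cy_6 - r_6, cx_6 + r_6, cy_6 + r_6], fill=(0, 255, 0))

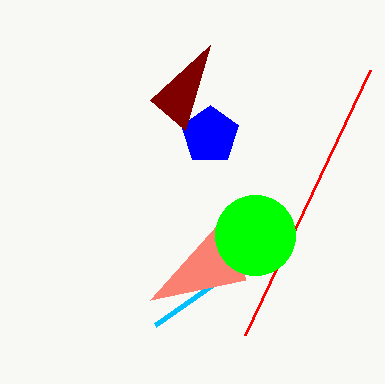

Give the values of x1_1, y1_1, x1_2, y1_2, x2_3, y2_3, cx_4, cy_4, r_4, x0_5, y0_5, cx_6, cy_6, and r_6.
x1_1 = 245
y1_1 = 335
x1_2 = 155
y1_2 = 325
x2_3 = 150
y2_3 = 300
cx_4 = 210
cy_4 = 135
r_4 = 30
x0_5 = 210
y0_5 = 45
cx_6 = 255
cy_6 = 235
r_6 = 40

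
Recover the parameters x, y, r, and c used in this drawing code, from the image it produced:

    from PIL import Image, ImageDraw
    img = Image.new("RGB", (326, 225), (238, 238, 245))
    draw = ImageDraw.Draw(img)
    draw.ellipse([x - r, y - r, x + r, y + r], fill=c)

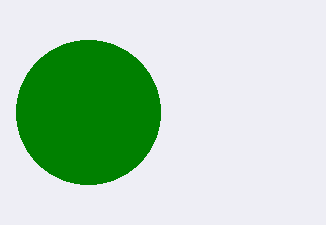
x = 88, y = 112, r = 72, c = 'green'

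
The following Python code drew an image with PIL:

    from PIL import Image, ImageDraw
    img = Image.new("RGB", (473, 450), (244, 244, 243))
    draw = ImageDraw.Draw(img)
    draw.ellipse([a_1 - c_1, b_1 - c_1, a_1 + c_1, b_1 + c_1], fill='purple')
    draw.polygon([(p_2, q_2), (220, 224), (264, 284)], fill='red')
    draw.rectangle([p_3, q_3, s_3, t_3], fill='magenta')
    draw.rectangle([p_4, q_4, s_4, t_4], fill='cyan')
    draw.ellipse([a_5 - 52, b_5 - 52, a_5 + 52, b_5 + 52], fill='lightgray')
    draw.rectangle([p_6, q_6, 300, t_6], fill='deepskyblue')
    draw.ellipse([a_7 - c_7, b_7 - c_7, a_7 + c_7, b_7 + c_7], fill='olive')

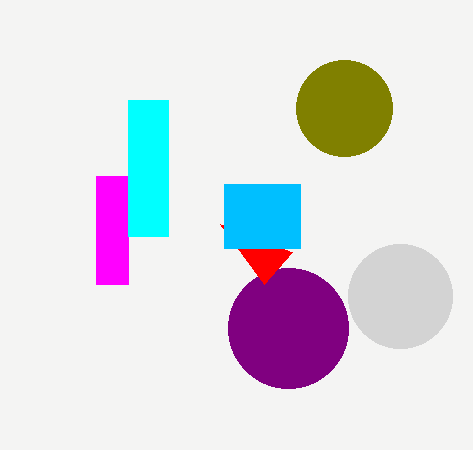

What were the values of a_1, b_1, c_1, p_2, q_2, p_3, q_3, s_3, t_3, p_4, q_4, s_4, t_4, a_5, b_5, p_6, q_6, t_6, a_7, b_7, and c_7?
a_1 = 288
b_1 = 328
c_1 = 60
p_2 = 292
q_2 = 252
p_3 = 96
q_3 = 176
s_3 = 128
t_3 = 284
p_4 = 128
q_4 = 100
s_4 = 168
t_4 = 236
a_5 = 400
b_5 = 296
p_6 = 224
q_6 = 184
t_6 = 248
a_7 = 344
b_7 = 108
c_7 = 48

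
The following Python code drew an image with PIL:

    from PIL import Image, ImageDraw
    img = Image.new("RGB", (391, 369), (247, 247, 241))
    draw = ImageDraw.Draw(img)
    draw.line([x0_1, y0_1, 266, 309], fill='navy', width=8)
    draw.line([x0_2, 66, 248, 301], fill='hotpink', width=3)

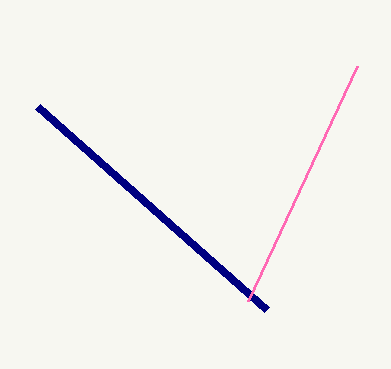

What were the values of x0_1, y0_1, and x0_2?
x0_1 = 37, y0_1 = 106, x0_2 = 357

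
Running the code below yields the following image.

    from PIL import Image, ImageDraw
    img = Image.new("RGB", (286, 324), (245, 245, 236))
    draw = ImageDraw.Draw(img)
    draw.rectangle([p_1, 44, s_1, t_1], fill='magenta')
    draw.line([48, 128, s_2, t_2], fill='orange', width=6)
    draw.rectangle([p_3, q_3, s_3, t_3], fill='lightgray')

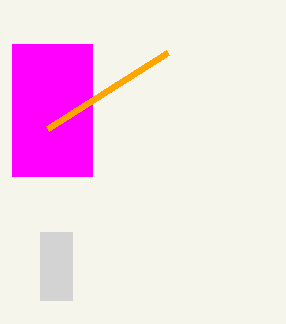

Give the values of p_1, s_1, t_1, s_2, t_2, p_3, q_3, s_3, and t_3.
p_1 = 12, s_1 = 92, t_1 = 176, s_2 = 168, t_2 = 52, p_3 = 40, q_3 = 232, s_3 = 72, t_3 = 300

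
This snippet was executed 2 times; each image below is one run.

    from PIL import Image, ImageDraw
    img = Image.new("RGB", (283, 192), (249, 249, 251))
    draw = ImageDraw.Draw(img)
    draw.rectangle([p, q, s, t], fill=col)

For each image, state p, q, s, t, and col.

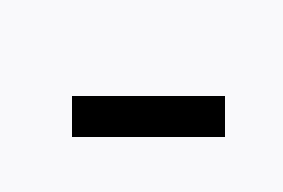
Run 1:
p = 72
q = 96
s = 224
t = 136
col = 'black'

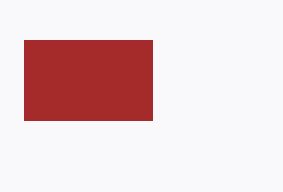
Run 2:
p = 24, q = 40, s = 152, t = 120, col = 'brown'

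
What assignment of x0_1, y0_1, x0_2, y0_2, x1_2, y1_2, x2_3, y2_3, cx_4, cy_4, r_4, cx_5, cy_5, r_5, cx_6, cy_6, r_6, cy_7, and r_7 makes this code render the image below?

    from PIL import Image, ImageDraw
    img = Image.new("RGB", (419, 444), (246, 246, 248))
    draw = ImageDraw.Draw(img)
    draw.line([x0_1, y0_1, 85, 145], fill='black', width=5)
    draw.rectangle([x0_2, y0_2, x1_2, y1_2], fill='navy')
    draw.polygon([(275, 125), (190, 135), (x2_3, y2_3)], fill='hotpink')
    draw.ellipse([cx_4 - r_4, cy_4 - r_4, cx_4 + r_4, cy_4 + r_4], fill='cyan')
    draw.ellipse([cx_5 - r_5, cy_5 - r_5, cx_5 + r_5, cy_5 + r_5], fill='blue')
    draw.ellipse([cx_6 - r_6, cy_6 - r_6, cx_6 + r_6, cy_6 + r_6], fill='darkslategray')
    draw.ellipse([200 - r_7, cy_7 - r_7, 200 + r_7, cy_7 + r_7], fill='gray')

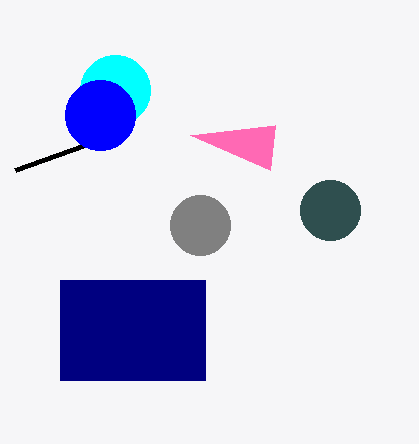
x0_1 = 15, y0_1 = 170, x0_2 = 60, y0_2 = 280, x1_2 = 205, y1_2 = 380, x2_3 = 270, y2_3 = 170, cx_4 = 115, cy_4 = 90, r_4 = 35, cx_5 = 100, cy_5 = 115, r_5 = 35, cx_6 = 330, cy_6 = 210, r_6 = 30, cy_7 = 225, r_7 = 30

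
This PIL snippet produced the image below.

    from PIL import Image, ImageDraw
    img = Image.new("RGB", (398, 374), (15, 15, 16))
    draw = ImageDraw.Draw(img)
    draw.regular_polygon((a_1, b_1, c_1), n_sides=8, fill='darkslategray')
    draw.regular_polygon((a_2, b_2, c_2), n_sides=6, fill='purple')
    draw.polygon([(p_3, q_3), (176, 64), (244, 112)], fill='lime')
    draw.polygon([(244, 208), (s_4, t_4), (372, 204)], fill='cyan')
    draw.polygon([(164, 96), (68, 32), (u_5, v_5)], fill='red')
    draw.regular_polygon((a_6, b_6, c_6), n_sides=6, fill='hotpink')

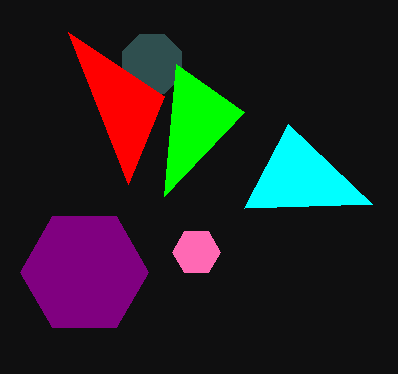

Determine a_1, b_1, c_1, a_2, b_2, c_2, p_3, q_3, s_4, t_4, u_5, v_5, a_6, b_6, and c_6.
a_1 = 152
b_1 = 64
c_1 = 32
a_2 = 84
b_2 = 272
c_2 = 64
p_3 = 164
q_3 = 196
s_4 = 288
t_4 = 124
u_5 = 128
v_5 = 184
a_6 = 196
b_6 = 252
c_6 = 24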